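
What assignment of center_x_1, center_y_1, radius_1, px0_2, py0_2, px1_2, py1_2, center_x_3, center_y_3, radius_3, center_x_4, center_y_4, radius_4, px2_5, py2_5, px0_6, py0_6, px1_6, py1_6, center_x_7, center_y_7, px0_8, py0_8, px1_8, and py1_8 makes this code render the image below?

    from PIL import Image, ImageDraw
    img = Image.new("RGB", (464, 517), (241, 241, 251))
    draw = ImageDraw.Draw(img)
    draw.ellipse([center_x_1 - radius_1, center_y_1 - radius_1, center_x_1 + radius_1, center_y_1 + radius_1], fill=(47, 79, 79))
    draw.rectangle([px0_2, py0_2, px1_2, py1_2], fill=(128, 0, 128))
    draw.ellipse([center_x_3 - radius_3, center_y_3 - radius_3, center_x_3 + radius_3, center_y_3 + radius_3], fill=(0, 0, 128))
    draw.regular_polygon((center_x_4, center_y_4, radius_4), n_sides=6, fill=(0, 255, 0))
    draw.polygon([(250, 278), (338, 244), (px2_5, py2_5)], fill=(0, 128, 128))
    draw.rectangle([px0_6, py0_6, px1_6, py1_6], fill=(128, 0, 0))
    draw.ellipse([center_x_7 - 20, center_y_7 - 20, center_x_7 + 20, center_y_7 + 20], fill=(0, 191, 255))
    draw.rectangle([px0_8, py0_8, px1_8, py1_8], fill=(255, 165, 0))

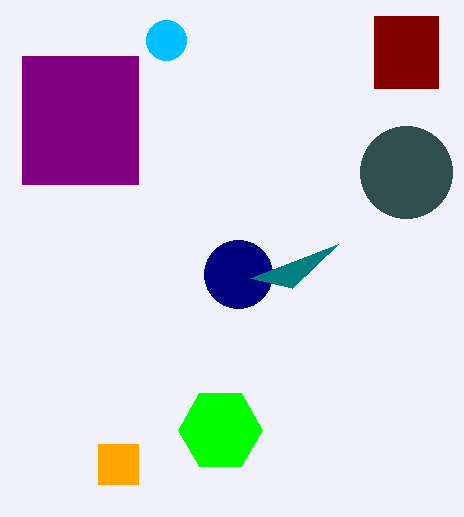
center_x_1 = 406, center_y_1 = 172, radius_1 = 46, px0_2 = 22, py0_2 = 56, px1_2 = 138, py1_2 = 184, center_x_3 = 238, center_y_3 = 274, radius_3 = 34, center_x_4 = 220, center_y_4 = 430, radius_4 = 42, px2_5 = 292, py2_5 = 288, px0_6 = 374, py0_6 = 16, px1_6 = 438, py1_6 = 88, center_x_7 = 166, center_y_7 = 40, px0_8 = 98, py0_8 = 444, px1_8 = 138, py1_8 = 484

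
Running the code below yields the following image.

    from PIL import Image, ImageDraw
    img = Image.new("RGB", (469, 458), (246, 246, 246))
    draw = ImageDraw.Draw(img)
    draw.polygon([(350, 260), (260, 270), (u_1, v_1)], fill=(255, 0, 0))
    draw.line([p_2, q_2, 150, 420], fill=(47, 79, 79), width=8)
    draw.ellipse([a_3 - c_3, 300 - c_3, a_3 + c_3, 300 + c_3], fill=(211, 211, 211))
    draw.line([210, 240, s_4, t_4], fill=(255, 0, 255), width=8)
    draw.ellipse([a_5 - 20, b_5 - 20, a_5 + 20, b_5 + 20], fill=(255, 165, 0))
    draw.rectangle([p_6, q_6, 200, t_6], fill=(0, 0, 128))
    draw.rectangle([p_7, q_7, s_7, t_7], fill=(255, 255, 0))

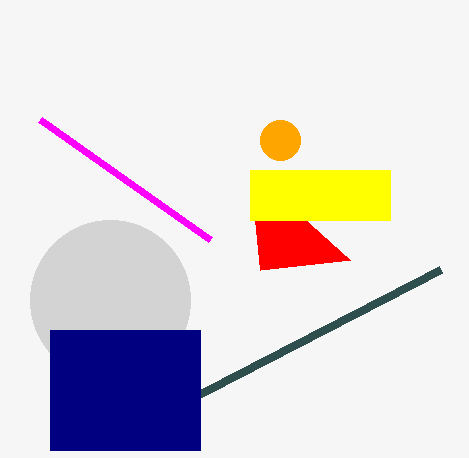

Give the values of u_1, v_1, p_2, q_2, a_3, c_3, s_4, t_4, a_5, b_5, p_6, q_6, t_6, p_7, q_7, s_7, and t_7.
u_1 = 250
v_1 = 170
p_2 = 440
q_2 = 270
a_3 = 110
c_3 = 80
s_4 = 40
t_4 = 120
a_5 = 280
b_5 = 140
p_6 = 50
q_6 = 330
t_6 = 450
p_7 = 250
q_7 = 170
s_7 = 390
t_7 = 220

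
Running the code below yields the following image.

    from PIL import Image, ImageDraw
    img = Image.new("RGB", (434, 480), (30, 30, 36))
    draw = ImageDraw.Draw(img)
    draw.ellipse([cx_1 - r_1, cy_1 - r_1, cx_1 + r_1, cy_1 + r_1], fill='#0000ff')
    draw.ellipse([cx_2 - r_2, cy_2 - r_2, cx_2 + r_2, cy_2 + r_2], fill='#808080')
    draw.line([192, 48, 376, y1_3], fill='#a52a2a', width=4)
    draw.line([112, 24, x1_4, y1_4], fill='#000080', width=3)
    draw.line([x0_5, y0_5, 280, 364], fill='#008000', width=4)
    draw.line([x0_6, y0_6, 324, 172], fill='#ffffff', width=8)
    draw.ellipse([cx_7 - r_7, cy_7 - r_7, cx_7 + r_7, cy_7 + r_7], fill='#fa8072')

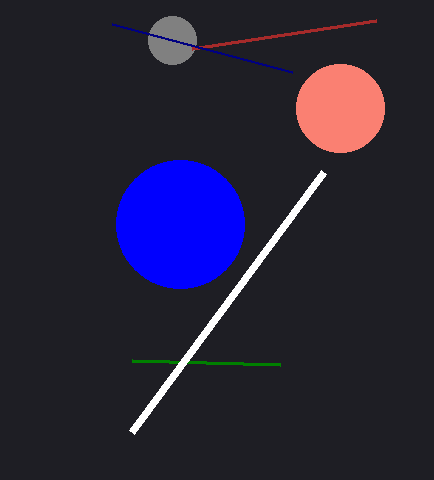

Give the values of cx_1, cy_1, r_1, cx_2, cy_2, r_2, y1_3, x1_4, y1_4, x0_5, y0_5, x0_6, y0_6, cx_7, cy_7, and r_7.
cx_1 = 180, cy_1 = 224, r_1 = 64, cx_2 = 172, cy_2 = 40, r_2 = 24, y1_3 = 20, x1_4 = 292, y1_4 = 72, x0_5 = 132, y0_5 = 360, x0_6 = 132, y0_6 = 432, cx_7 = 340, cy_7 = 108, r_7 = 44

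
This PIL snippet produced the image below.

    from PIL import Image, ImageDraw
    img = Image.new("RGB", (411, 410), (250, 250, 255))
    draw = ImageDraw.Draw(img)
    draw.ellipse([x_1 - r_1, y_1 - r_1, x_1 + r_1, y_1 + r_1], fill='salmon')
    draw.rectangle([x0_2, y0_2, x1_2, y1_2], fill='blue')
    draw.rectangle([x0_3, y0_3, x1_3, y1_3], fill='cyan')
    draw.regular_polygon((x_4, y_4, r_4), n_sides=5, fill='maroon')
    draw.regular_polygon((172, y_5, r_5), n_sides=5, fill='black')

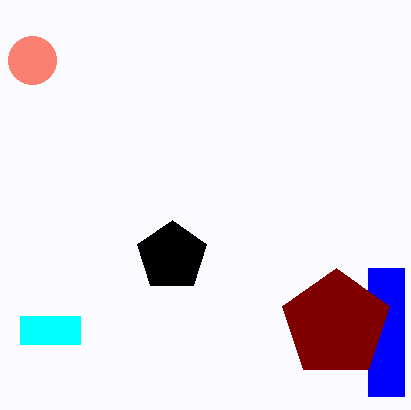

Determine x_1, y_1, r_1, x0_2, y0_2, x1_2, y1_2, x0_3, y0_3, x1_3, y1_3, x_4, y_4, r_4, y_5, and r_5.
x_1 = 32; y_1 = 60; r_1 = 24; x0_2 = 368; y0_2 = 268; x1_2 = 404; y1_2 = 396; x0_3 = 20; y0_3 = 316; x1_3 = 80; y1_3 = 344; x_4 = 336; y_4 = 324; r_4 = 56; y_5 = 256; r_5 = 36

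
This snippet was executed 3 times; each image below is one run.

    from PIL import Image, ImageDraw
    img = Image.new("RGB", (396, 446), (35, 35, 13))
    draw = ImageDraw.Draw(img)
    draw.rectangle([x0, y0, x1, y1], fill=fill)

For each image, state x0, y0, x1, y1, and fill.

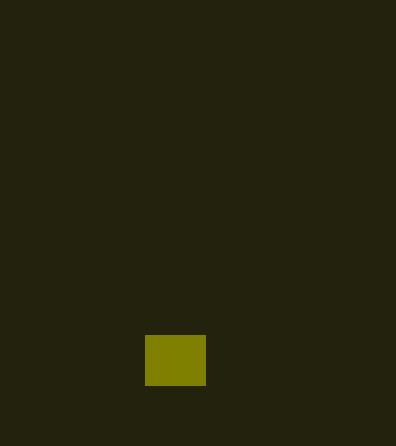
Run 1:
x0 = 145; y0 = 335; x1 = 205; y1 = 385; fill = 'olive'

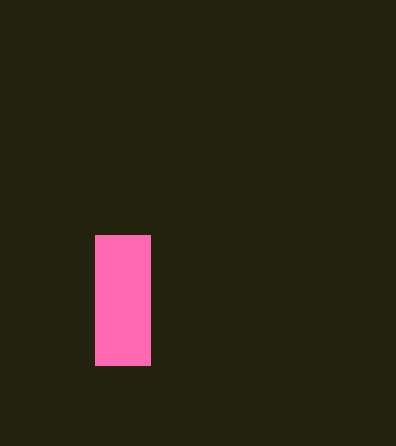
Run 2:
x0 = 95, y0 = 235, x1 = 150, y1 = 365, fill = 'hotpink'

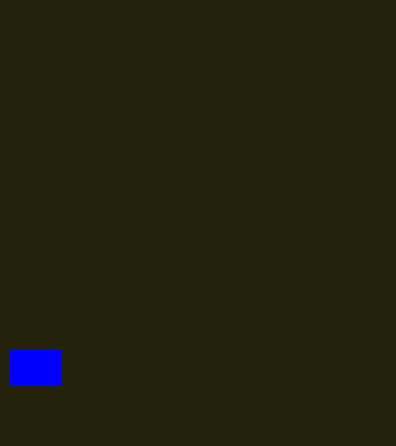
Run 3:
x0 = 10, y0 = 350, x1 = 60, y1 = 385, fill = 'blue'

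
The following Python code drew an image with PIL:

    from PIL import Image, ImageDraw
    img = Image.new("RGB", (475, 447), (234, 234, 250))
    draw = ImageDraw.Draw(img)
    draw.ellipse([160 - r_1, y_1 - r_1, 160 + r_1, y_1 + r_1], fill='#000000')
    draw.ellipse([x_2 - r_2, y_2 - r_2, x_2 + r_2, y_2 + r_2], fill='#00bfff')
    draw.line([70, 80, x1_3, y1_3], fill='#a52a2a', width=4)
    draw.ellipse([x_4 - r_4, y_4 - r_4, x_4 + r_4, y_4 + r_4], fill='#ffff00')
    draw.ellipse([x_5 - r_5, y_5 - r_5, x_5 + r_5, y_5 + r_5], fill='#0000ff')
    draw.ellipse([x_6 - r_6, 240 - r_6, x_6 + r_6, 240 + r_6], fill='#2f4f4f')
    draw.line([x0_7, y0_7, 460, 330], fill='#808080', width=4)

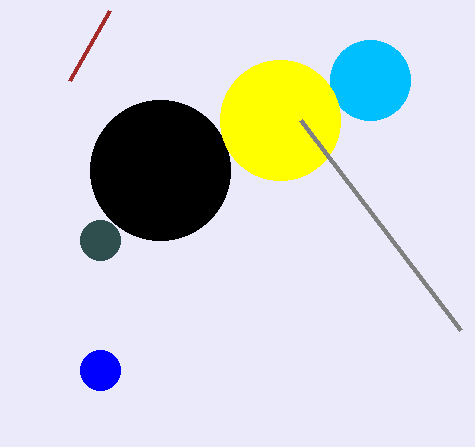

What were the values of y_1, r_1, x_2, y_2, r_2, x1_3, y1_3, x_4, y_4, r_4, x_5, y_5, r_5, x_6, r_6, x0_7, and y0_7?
y_1 = 170, r_1 = 70, x_2 = 370, y_2 = 80, r_2 = 40, x1_3 = 110, y1_3 = 10, x_4 = 280, y_4 = 120, r_4 = 60, x_5 = 100, y_5 = 370, r_5 = 20, x_6 = 100, r_6 = 20, x0_7 = 300, y0_7 = 120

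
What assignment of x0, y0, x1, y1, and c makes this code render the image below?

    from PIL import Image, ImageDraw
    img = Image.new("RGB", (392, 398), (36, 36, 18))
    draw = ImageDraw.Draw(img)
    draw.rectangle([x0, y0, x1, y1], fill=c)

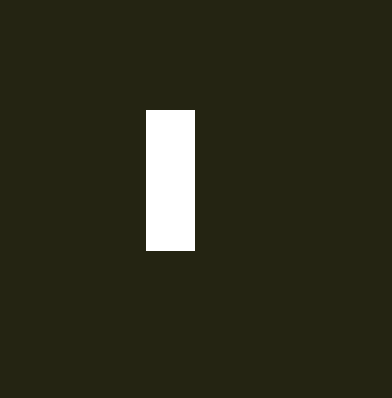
x0 = 146; y0 = 110; x1 = 194; y1 = 250; c = 'white'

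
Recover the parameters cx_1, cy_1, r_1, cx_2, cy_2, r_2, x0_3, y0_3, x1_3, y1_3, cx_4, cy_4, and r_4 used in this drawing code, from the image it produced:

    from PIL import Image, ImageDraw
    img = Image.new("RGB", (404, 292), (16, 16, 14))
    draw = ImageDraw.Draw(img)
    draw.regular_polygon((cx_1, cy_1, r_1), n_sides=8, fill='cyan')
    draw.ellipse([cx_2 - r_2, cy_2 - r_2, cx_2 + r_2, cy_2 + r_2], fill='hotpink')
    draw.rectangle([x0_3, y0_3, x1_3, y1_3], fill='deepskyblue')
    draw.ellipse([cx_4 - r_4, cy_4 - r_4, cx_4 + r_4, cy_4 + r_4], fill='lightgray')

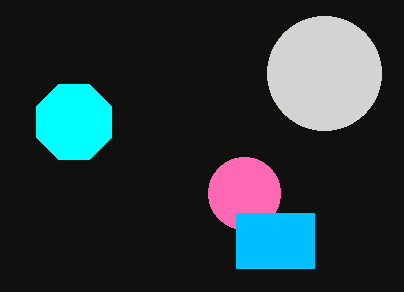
cx_1 = 74, cy_1 = 122, r_1 = 41, cx_2 = 244, cy_2 = 193, r_2 = 36, x0_3 = 236, y0_3 = 213, x1_3 = 314, y1_3 = 268, cx_4 = 324, cy_4 = 73, r_4 = 57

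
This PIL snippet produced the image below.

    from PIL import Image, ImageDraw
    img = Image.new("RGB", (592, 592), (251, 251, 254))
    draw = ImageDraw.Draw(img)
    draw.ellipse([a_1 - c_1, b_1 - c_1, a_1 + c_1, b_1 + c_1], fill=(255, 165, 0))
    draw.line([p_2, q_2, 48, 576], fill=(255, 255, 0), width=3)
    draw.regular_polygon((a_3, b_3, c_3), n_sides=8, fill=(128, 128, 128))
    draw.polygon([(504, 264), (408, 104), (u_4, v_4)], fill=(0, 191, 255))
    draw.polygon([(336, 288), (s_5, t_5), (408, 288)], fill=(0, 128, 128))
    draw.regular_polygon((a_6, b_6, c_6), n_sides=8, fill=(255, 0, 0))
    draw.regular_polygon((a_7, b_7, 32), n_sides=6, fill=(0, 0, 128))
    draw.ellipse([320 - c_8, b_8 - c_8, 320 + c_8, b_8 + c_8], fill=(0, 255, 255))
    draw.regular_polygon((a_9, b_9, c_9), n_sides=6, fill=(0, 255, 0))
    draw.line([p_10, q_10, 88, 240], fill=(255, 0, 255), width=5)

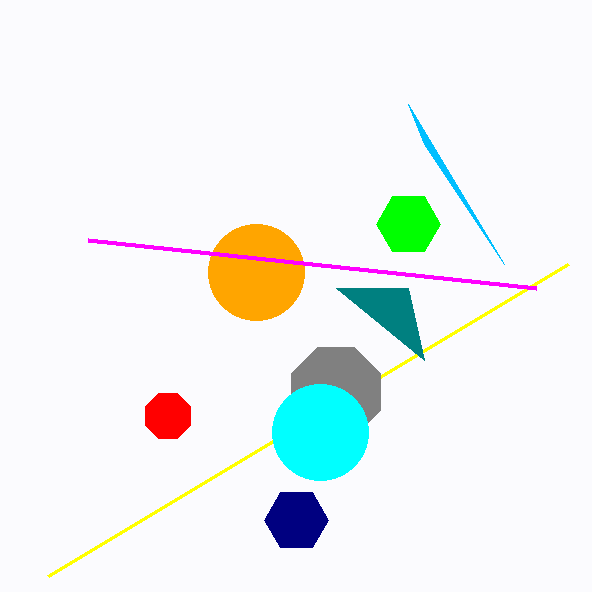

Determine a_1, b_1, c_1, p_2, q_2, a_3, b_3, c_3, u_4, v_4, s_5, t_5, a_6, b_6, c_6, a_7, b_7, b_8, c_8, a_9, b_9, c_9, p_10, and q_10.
a_1 = 256, b_1 = 272, c_1 = 48, p_2 = 568, q_2 = 264, a_3 = 336, b_3 = 392, c_3 = 48, u_4 = 424, v_4 = 144, s_5 = 424, t_5 = 360, a_6 = 168, b_6 = 416, c_6 = 24, a_7 = 296, b_7 = 520, b_8 = 432, c_8 = 48, a_9 = 408, b_9 = 224, c_9 = 32, p_10 = 536, q_10 = 288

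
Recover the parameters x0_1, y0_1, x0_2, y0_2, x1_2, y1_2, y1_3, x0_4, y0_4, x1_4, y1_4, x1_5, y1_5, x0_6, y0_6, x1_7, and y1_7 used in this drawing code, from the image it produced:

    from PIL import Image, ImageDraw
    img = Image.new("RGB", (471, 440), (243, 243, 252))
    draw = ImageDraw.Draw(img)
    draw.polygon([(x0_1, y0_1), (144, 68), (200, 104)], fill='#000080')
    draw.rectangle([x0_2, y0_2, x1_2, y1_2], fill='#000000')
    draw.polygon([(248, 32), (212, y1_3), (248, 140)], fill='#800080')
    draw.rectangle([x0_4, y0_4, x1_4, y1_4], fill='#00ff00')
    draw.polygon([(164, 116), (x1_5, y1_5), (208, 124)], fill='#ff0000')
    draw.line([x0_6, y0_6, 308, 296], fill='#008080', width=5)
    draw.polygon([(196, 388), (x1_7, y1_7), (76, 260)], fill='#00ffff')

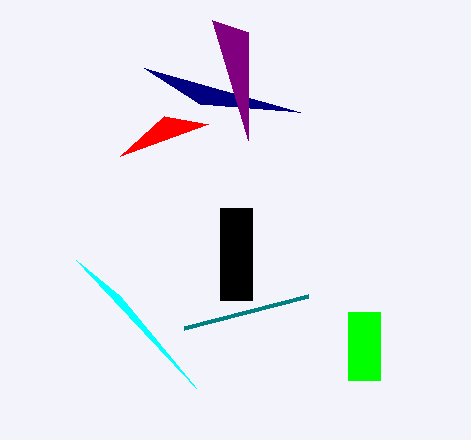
x0_1 = 300; y0_1 = 112; x0_2 = 220; y0_2 = 208; x1_2 = 252; y1_2 = 300; y1_3 = 20; x0_4 = 348; y0_4 = 312; x1_4 = 380; y1_4 = 380; x1_5 = 120; y1_5 = 156; x0_6 = 184; y0_6 = 328; x1_7 = 120; y1_7 = 296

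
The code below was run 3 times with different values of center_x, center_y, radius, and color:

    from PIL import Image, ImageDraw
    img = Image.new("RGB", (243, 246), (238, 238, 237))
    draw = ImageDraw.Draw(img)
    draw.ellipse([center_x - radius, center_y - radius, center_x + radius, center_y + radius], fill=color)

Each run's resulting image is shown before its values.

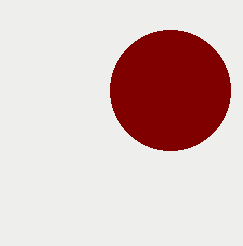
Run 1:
center_x = 170
center_y = 90
radius = 60
color = 'maroon'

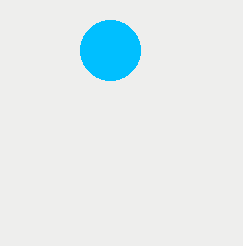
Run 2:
center_x = 110, center_y = 50, radius = 30, color = 'deepskyblue'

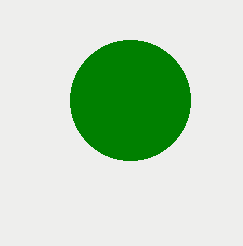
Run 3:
center_x = 130, center_y = 100, radius = 60, color = 'green'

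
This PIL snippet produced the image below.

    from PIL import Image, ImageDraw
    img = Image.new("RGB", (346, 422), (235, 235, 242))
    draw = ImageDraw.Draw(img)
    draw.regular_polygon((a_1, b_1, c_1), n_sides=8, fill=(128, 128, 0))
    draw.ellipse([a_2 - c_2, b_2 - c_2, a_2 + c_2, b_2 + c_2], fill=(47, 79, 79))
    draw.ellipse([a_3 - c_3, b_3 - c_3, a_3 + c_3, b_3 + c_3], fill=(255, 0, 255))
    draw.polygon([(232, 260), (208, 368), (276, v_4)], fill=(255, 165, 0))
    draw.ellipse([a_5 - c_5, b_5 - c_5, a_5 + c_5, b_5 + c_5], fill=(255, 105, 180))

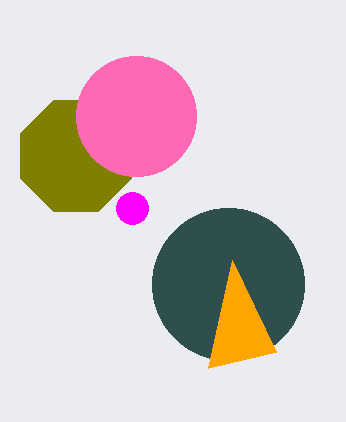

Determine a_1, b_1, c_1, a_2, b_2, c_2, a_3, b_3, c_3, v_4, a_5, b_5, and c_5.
a_1 = 76; b_1 = 156; c_1 = 60; a_2 = 228; b_2 = 284; c_2 = 76; a_3 = 132; b_3 = 208; c_3 = 16; v_4 = 352; a_5 = 136; b_5 = 116; c_5 = 60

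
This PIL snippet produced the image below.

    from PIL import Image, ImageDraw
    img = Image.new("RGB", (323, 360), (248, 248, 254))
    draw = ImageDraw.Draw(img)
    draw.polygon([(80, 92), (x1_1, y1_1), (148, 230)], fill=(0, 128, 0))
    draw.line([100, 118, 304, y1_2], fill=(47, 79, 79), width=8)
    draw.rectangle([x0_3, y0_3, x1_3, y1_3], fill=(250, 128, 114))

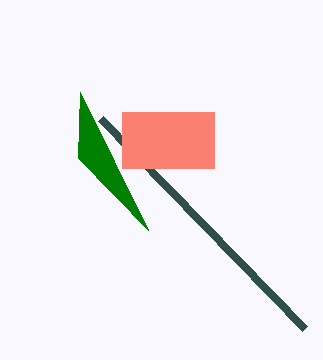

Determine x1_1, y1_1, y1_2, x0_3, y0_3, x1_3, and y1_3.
x1_1 = 78
y1_1 = 158
y1_2 = 328
x0_3 = 122
y0_3 = 112
x1_3 = 214
y1_3 = 168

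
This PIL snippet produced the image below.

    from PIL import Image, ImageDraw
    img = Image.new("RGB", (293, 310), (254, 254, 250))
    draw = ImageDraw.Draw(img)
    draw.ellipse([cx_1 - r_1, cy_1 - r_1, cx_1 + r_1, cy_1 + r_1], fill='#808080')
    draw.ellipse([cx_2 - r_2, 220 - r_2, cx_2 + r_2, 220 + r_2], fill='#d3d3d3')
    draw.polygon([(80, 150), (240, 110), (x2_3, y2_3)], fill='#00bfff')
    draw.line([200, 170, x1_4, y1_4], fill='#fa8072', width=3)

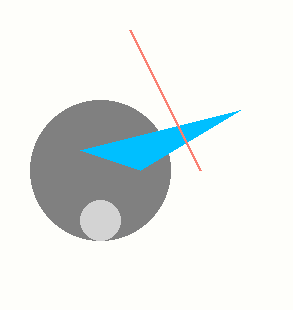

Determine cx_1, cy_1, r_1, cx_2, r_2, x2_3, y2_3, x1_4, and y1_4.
cx_1 = 100
cy_1 = 170
r_1 = 70
cx_2 = 100
r_2 = 20
x2_3 = 140
y2_3 = 170
x1_4 = 130
y1_4 = 30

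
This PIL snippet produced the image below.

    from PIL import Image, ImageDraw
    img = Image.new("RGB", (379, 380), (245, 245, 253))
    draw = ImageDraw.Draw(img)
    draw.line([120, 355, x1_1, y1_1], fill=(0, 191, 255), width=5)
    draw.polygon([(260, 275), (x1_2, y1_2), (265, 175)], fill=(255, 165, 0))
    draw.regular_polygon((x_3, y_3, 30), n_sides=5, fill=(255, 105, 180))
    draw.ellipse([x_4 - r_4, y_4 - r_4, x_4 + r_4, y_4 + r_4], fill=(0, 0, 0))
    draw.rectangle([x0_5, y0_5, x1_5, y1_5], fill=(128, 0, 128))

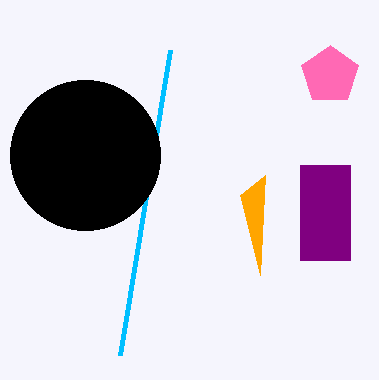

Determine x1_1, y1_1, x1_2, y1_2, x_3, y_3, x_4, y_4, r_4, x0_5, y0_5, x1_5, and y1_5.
x1_1 = 170
y1_1 = 50
x1_2 = 240
y1_2 = 195
x_3 = 330
y_3 = 75
x_4 = 85
y_4 = 155
r_4 = 75
x0_5 = 300
y0_5 = 165
x1_5 = 350
y1_5 = 260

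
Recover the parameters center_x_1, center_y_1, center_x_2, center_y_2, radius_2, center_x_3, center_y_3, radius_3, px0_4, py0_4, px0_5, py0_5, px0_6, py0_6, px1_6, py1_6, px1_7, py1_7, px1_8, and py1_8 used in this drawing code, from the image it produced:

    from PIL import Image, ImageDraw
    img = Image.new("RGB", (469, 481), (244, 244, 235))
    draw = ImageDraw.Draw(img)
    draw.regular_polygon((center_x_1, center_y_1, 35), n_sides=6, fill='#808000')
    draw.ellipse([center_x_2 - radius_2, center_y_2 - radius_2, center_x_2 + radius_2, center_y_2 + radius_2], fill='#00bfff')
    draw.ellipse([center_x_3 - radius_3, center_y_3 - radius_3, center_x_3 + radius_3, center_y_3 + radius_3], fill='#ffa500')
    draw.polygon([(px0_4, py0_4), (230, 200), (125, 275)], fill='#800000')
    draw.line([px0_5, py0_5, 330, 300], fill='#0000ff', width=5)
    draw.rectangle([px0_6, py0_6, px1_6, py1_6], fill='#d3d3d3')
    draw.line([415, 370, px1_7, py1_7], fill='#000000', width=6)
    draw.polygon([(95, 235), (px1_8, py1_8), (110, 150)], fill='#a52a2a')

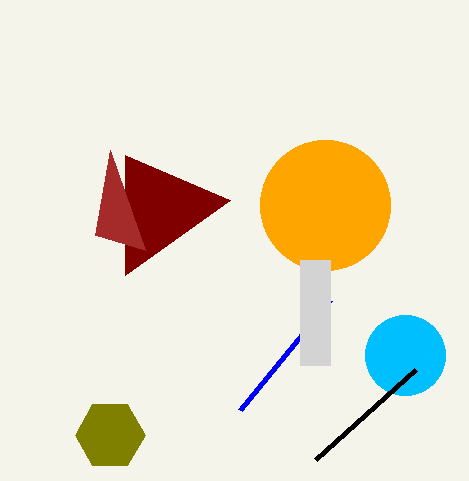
center_x_1 = 110, center_y_1 = 435, center_x_2 = 405, center_y_2 = 355, radius_2 = 40, center_x_3 = 325, center_y_3 = 205, radius_3 = 65, px0_4 = 125, py0_4 = 155, px0_5 = 240, py0_5 = 410, px0_6 = 300, py0_6 = 260, px1_6 = 330, py1_6 = 365, px1_7 = 315, py1_7 = 460, px1_8 = 145, py1_8 = 250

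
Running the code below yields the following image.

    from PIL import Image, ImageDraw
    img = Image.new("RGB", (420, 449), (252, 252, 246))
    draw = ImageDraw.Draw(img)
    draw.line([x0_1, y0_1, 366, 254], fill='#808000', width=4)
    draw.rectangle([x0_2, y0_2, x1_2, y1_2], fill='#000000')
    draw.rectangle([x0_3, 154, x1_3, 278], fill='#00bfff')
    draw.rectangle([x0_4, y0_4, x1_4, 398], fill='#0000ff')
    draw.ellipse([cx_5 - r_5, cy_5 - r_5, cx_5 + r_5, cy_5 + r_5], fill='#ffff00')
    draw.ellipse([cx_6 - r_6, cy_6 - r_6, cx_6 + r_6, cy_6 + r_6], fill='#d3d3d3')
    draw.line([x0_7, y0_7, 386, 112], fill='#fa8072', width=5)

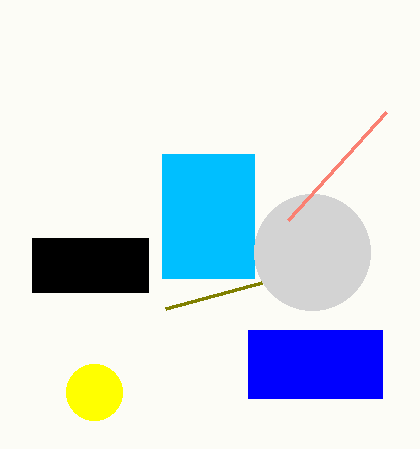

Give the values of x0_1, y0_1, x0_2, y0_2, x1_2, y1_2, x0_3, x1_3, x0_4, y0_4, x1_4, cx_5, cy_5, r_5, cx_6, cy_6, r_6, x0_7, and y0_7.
x0_1 = 166; y0_1 = 308; x0_2 = 32; y0_2 = 238; x1_2 = 148; y1_2 = 292; x0_3 = 162; x1_3 = 254; x0_4 = 248; y0_4 = 330; x1_4 = 382; cx_5 = 94; cy_5 = 392; r_5 = 28; cx_6 = 312; cy_6 = 252; r_6 = 58; x0_7 = 288; y0_7 = 220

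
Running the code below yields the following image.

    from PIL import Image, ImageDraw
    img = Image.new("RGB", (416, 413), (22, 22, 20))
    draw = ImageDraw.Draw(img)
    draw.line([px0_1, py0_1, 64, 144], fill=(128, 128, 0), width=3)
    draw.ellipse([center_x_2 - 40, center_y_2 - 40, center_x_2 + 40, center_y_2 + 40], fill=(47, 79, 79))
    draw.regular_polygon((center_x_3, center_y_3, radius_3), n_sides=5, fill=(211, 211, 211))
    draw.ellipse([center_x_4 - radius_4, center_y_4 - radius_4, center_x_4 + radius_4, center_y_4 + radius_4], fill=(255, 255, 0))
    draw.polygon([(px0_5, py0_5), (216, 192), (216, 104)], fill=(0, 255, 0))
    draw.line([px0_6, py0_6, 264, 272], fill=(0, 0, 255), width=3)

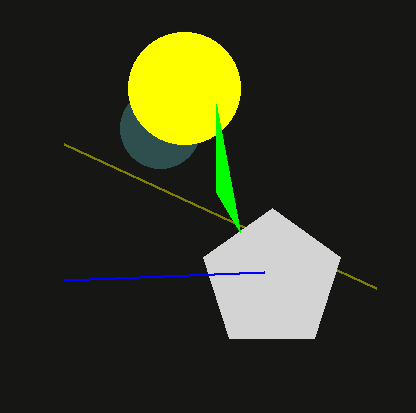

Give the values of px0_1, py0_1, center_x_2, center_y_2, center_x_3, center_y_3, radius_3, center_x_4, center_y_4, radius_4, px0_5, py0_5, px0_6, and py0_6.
px0_1 = 376
py0_1 = 288
center_x_2 = 160
center_y_2 = 128
center_x_3 = 272
center_y_3 = 280
radius_3 = 72
center_x_4 = 184
center_y_4 = 88
radius_4 = 56
px0_5 = 240
py0_5 = 232
px0_6 = 64
py0_6 = 280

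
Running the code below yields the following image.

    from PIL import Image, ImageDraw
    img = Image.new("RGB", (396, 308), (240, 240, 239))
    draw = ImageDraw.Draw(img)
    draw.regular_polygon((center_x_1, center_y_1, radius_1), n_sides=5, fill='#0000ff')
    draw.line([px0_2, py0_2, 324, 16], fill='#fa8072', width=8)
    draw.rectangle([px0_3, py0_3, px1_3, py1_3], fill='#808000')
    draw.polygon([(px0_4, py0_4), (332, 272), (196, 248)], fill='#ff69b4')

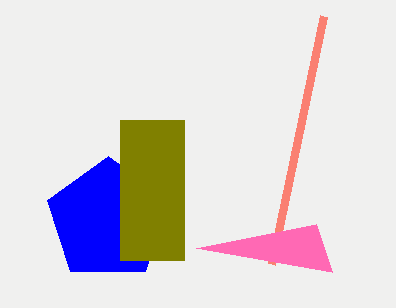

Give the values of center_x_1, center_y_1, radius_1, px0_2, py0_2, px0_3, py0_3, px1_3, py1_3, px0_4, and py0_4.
center_x_1 = 108
center_y_1 = 220
radius_1 = 64
px0_2 = 272
py0_2 = 264
px0_3 = 120
py0_3 = 120
px1_3 = 184
py1_3 = 260
px0_4 = 316
py0_4 = 224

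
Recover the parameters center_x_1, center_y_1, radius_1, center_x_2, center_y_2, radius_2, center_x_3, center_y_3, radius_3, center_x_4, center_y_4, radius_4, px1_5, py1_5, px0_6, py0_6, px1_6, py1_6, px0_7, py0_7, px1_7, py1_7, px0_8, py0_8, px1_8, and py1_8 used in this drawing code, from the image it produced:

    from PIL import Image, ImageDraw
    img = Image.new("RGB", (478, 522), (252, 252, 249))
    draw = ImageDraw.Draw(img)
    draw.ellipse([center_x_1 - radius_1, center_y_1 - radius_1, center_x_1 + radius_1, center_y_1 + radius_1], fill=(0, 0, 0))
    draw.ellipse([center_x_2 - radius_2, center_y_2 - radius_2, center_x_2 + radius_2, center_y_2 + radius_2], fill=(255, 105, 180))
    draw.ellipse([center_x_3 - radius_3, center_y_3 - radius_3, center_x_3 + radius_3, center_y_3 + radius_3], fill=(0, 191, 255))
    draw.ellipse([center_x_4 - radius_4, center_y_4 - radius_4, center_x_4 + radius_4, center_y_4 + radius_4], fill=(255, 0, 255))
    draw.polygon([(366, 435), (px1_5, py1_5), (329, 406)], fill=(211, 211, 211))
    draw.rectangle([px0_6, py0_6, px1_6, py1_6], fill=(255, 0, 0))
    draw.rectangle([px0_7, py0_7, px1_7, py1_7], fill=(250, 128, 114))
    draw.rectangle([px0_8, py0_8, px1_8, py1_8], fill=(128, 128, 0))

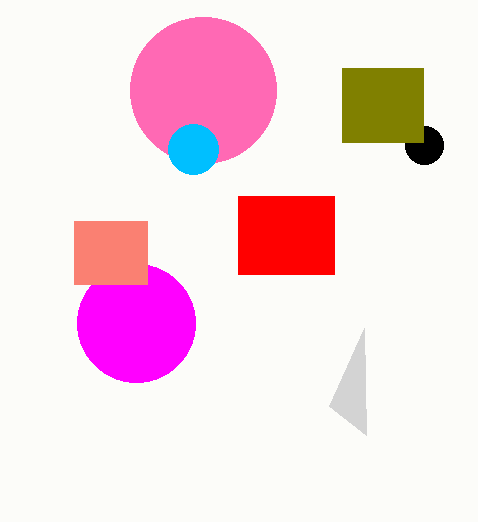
center_x_1 = 424, center_y_1 = 145, radius_1 = 19, center_x_2 = 203, center_y_2 = 90, radius_2 = 73, center_x_3 = 193, center_y_3 = 149, radius_3 = 25, center_x_4 = 136, center_y_4 = 323, radius_4 = 59, px1_5 = 364, py1_5 = 328, px0_6 = 238, py0_6 = 196, px1_6 = 334, py1_6 = 274, px0_7 = 74, py0_7 = 221, px1_7 = 147, py1_7 = 284, px0_8 = 342, py0_8 = 68, px1_8 = 423, py1_8 = 142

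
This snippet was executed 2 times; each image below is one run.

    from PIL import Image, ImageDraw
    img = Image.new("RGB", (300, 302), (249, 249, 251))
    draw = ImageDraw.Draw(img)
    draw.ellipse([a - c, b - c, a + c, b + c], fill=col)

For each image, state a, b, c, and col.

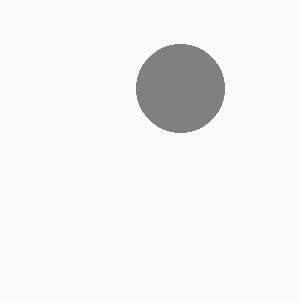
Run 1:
a = 180, b = 88, c = 44, col = 'gray'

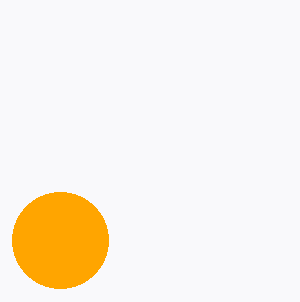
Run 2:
a = 60
b = 240
c = 48
col = 'orange'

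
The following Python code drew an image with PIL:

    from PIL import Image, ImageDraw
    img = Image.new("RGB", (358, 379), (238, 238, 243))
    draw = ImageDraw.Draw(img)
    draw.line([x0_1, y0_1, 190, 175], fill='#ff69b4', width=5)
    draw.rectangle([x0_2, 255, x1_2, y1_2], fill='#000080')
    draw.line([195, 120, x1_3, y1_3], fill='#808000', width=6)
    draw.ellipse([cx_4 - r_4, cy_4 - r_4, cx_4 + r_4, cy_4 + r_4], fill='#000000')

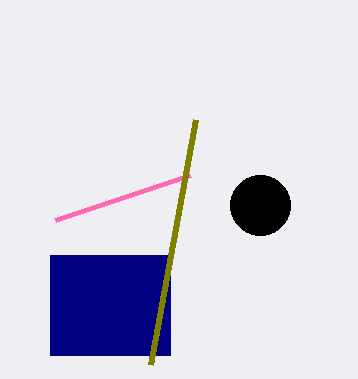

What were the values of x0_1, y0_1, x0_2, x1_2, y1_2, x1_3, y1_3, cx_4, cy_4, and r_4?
x0_1 = 55
y0_1 = 220
x0_2 = 50
x1_2 = 170
y1_2 = 355
x1_3 = 150
y1_3 = 365
cx_4 = 260
cy_4 = 205
r_4 = 30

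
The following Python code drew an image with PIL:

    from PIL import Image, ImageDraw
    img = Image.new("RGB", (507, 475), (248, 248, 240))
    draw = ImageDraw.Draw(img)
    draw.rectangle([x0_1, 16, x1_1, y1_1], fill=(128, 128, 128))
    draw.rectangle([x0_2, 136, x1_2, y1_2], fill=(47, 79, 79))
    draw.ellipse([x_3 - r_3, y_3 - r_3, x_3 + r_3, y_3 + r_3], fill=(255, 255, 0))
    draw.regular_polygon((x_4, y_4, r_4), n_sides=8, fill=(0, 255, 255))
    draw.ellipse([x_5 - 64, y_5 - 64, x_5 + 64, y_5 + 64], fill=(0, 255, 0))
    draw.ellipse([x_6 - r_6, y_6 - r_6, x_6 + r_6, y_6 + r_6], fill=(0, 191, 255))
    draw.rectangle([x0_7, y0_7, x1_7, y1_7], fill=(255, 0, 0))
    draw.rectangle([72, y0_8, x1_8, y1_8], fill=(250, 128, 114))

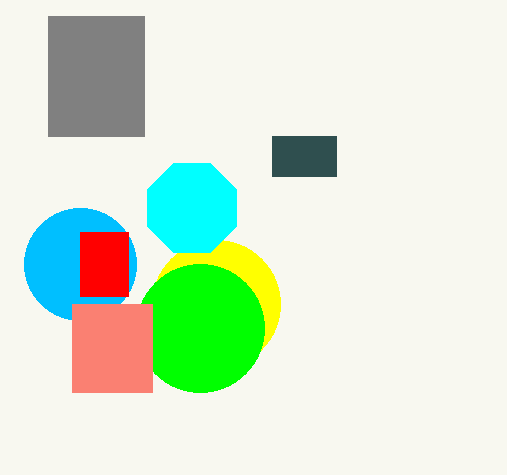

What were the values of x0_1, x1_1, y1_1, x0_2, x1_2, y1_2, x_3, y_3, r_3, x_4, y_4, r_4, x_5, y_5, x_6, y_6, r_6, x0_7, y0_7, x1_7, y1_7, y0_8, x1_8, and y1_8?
x0_1 = 48, x1_1 = 144, y1_1 = 136, x0_2 = 272, x1_2 = 336, y1_2 = 176, x_3 = 216, y_3 = 304, r_3 = 64, x_4 = 192, y_4 = 208, r_4 = 48, x_5 = 200, y_5 = 328, x_6 = 80, y_6 = 264, r_6 = 56, x0_7 = 80, y0_7 = 232, x1_7 = 128, y1_7 = 296, y0_8 = 304, x1_8 = 152, y1_8 = 392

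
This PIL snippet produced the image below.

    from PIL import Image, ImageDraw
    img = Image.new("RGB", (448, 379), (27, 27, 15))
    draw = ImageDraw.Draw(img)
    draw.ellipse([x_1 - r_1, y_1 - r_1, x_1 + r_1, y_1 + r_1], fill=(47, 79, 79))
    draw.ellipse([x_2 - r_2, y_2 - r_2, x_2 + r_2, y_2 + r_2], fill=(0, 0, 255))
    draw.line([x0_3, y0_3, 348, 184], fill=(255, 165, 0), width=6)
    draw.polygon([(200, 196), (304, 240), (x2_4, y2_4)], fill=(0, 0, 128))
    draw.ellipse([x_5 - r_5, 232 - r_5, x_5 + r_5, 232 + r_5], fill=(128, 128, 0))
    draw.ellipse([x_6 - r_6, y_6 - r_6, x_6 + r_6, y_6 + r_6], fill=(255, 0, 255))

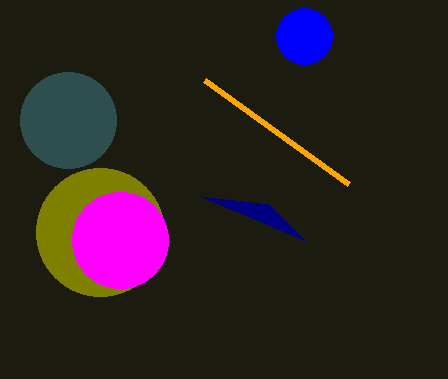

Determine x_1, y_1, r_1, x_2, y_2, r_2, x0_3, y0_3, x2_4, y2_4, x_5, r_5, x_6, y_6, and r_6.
x_1 = 68; y_1 = 120; r_1 = 48; x_2 = 304; y_2 = 36; r_2 = 28; x0_3 = 204; y0_3 = 80; x2_4 = 268; y2_4 = 204; x_5 = 100; r_5 = 64; x_6 = 120; y_6 = 240; r_6 = 48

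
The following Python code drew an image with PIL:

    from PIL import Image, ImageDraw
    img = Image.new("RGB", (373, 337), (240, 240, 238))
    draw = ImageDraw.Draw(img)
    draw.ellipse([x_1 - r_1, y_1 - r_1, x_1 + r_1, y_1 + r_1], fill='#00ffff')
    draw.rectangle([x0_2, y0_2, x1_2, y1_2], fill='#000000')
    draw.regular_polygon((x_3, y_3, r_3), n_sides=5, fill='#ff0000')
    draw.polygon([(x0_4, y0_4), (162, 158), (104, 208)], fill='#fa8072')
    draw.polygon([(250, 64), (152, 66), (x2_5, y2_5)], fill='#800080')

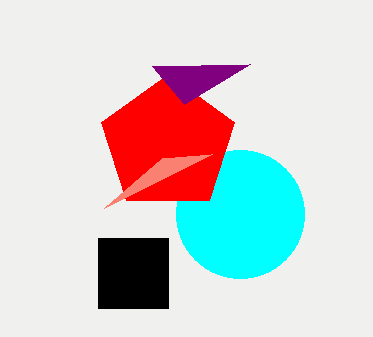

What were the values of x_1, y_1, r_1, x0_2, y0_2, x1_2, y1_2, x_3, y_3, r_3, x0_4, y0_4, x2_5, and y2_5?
x_1 = 240
y_1 = 214
r_1 = 64
x0_2 = 98
y0_2 = 238
x1_2 = 168
y1_2 = 308
x_3 = 168
y_3 = 144
r_3 = 70
x0_4 = 212
y0_4 = 154
x2_5 = 184
y2_5 = 104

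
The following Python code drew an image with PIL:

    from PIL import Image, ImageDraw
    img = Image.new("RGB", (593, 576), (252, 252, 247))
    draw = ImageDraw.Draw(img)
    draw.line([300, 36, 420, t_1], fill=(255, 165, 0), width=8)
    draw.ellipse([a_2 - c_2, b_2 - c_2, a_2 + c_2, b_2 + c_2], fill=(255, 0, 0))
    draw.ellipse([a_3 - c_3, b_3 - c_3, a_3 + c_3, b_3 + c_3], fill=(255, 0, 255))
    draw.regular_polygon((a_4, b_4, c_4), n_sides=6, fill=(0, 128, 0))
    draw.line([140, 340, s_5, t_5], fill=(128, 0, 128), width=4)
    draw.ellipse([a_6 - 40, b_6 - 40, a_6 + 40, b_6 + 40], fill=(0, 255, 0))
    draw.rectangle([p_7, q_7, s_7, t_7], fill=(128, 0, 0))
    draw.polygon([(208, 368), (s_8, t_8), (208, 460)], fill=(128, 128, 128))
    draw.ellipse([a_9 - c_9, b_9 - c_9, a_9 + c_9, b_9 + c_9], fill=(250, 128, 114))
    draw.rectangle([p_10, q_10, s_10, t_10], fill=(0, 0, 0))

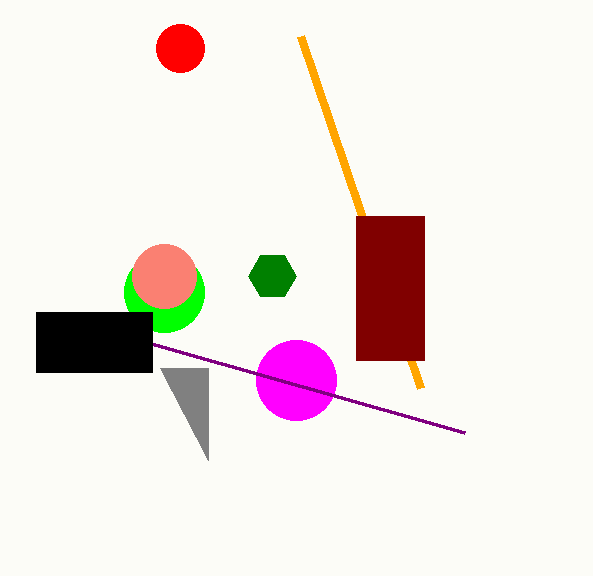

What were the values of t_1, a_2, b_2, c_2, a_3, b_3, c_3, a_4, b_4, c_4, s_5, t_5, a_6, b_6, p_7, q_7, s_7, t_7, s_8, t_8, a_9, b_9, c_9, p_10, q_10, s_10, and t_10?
t_1 = 388; a_2 = 180; b_2 = 48; c_2 = 24; a_3 = 296; b_3 = 380; c_3 = 40; a_4 = 272; b_4 = 276; c_4 = 24; s_5 = 464; t_5 = 432; a_6 = 164; b_6 = 292; p_7 = 356; q_7 = 216; s_7 = 424; t_7 = 360; s_8 = 160; t_8 = 368; a_9 = 164; b_9 = 276; c_9 = 32; p_10 = 36; q_10 = 312; s_10 = 152; t_10 = 372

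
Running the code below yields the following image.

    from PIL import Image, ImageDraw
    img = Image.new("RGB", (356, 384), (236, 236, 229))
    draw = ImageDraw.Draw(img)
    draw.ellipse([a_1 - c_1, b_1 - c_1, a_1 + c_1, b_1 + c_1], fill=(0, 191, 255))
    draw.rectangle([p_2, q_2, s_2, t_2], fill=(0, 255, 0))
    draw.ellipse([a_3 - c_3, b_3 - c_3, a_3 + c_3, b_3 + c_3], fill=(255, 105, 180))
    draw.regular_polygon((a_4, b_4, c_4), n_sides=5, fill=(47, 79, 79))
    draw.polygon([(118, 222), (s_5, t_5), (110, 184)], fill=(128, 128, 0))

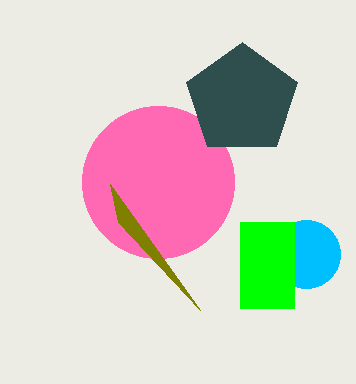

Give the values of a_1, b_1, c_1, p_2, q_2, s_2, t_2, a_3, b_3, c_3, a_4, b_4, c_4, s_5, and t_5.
a_1 = 306, b_1 = 254, c_1 = 34, p_2 = 240, q_2 = 222, s_2 = 294, t_2 = 308, a_3 = 158, b_3 = 182, c_3 = 76, a_4 = 242, b_4 = 100, c_4 = 58, s_5 = 200, t_5 = 310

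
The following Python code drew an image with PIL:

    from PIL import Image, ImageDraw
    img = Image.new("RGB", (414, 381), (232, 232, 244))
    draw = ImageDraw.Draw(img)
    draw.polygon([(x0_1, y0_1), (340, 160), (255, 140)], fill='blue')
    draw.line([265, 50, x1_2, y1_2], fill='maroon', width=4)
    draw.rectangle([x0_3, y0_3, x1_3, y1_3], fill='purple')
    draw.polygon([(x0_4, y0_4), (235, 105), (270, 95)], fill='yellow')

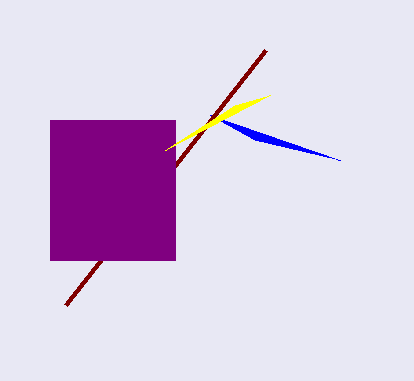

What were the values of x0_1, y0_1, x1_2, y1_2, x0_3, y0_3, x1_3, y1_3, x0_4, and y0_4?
x0_1 = 210; y0_1 = 115; x1_2 = 65; y1_2 = 305; x0_3 = 50; y0_3 = 120; x1_3 = 175; y1_3 = 260; x0_4 = 165; y0_4 = 150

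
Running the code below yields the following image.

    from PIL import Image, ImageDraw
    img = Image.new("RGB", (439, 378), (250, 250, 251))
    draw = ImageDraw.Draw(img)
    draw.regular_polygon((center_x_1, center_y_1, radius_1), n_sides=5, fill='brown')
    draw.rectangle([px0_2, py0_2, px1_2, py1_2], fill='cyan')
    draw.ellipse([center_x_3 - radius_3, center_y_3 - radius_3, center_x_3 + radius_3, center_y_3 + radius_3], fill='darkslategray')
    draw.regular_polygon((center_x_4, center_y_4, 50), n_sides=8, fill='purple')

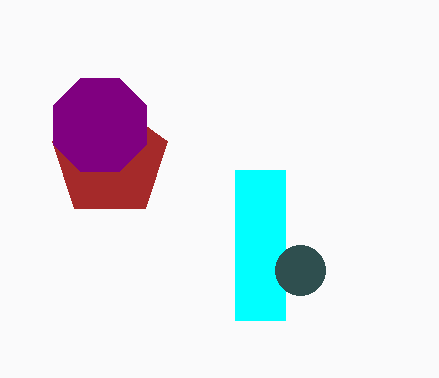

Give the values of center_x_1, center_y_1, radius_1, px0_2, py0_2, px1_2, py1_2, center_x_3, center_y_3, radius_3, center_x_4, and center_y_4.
center_x_1 = 110; center_y_1 = 160; radius_1 = 60; px0_2 = 235; py0_2 = 170; px1_2 = 285; py1_2 = 320; center_x_3 = 300; center_y_3 = 270; radius_3 = 25; center_x_4 = 100; center_y_4 = 125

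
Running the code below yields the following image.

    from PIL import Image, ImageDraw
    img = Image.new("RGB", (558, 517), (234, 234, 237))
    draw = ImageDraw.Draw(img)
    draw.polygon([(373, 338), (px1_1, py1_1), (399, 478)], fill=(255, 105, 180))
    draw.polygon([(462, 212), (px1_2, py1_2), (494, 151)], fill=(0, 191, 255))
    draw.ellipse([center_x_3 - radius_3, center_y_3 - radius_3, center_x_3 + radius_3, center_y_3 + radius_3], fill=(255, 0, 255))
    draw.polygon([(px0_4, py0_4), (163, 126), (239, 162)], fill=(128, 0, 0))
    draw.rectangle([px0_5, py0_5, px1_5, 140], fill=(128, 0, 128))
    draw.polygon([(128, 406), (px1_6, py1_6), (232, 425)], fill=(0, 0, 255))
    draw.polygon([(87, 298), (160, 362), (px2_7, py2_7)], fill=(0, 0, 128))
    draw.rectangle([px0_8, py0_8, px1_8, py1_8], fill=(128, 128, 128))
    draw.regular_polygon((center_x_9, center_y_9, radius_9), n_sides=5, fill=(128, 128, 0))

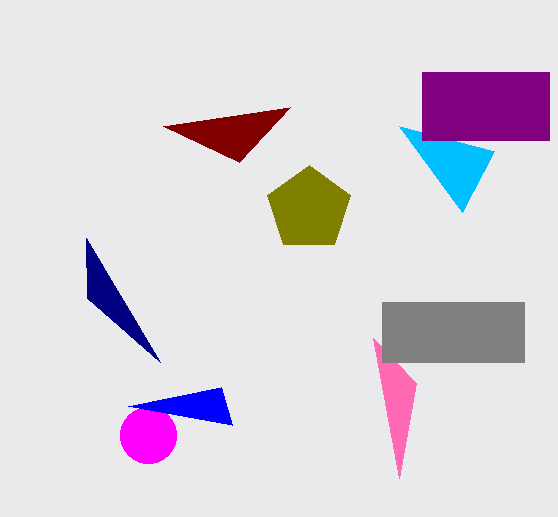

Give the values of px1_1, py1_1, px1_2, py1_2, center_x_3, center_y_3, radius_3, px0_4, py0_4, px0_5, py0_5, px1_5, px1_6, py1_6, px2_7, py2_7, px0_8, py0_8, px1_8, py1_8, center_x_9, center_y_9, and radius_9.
px1_1 = 416, py1_1 = 383, px1_2 = 399, py1_2 = 126, center_x_3 = 148, center_y_3 = 435, radius_3 = 28, px0_4 = 290, py0_4 = 107, px0_5 = 422, py0_5 = 72, px1_5 = 549, px1_6 = 221, py1_6 = 387, px2_7 = 86, py2_7 = 238, px0_8 = 382, py0_8 = 302, px1_8 = 524, py1_8 = 362, center_x_9 = 309, center_y_9 = 209, radius_9 = 44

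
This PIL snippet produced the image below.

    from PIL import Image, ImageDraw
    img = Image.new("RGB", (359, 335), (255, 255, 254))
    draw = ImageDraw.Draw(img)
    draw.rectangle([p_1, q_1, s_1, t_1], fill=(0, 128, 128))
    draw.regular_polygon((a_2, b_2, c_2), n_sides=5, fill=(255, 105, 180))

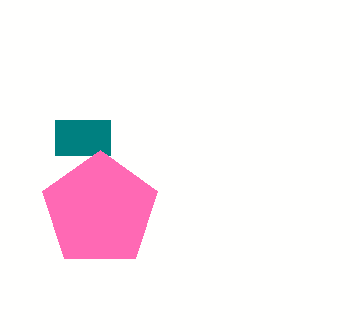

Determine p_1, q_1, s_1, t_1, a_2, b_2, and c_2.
p_1 = 55, q_1 = 120, s_1 = 110, t_1 = 155, a_2 = 100, b_2 = 210, c_2 = 60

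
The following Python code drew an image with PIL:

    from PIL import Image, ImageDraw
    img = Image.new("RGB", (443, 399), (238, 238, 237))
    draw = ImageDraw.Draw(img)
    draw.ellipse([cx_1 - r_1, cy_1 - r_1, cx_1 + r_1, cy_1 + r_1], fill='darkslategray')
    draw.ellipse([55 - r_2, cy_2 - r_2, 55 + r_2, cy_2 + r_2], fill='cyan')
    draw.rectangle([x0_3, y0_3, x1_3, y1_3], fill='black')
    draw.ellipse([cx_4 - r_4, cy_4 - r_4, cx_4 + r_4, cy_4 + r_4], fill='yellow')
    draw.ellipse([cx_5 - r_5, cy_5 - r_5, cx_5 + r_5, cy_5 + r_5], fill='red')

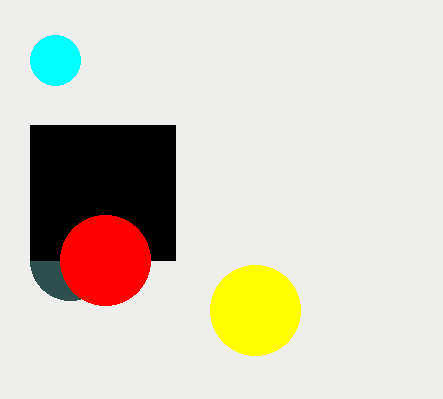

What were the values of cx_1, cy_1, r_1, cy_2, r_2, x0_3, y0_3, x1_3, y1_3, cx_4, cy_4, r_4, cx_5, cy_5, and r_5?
cx_1 = 70, cy_1 = 260, r_1 = 40, cy_2 = 60, r_2 = 25, x0_3 = 30, y0_3 = 125, x1_3 = 175, y1_3 = 260, cx_4 = 255, cy_4 = 310, r_4 = 45, cx_5 = 105, cy_5 = 260, r_5 = 45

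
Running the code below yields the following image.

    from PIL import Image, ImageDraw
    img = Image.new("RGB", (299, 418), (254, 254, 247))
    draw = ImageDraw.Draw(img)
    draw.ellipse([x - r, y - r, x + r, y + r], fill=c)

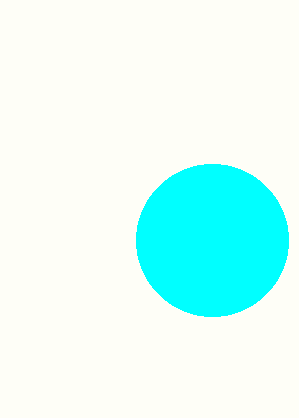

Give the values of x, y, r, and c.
x = 212
y = 240
r = 76
c = 'cyan'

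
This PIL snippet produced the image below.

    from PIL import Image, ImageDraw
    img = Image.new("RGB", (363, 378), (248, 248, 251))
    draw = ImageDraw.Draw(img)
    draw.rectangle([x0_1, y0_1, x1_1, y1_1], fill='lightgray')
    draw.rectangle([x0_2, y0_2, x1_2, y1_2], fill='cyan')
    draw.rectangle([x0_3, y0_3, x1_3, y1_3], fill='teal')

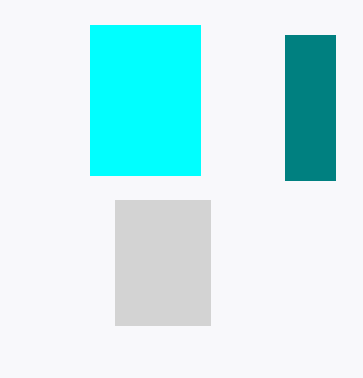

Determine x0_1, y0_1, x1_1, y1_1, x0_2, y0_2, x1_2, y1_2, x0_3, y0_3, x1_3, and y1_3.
x0_1 = 115
y0_1 = 200
x1_1 = 210
y1_1 = 325
x0_2 = 90
y0_2 = 25
x1_2 = 200
y1_2 = 175
x0_3 = 285
y0_3 = 35
x1_3 = 335
y1_3 = 180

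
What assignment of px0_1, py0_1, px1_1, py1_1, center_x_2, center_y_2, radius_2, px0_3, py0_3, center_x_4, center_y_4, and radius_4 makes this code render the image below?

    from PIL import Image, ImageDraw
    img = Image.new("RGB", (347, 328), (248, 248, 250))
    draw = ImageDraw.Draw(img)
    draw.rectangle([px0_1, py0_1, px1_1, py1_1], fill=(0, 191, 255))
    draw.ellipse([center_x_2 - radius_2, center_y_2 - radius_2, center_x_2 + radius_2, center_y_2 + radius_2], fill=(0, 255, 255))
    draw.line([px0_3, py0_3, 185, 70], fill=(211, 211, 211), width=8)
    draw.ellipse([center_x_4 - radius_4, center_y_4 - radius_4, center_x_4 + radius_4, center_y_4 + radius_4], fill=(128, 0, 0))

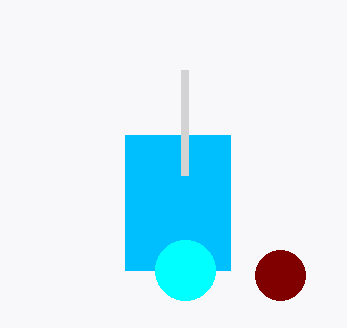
px0_1 = 125, py0_1 = 135, px1_1 = 230, py1_1 = 270, center_x_2 = 185, center_y_2 = 270, radius_2 = 30, px0_3 = 185, py0_3 = 175, center_x_4 = 280, center_y_4 = 275, radius_4 = 25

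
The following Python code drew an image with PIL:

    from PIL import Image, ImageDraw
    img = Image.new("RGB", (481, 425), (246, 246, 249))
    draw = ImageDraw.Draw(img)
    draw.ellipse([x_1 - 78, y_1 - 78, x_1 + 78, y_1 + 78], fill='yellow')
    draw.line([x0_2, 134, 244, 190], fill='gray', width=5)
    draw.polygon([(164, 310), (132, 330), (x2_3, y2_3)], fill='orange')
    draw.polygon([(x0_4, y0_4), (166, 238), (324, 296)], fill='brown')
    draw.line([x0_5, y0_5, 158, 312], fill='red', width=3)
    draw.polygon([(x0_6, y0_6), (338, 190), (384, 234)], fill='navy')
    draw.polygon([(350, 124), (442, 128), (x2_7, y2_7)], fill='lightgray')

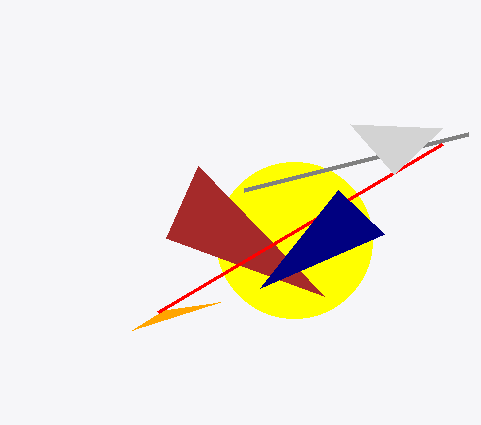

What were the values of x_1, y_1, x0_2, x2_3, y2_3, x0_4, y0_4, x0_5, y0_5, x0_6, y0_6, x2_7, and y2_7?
x_1 = 294, y_1 = 240, x0_2 = 468, x2_3 = 220, y2_3 = 302, x0_4 = 198, y0_4 = 166, x0_5 = 442, y0_5 = 144, x0_6 = 260, y0_6 = 288, x2_7 = 394, y2_7 = 174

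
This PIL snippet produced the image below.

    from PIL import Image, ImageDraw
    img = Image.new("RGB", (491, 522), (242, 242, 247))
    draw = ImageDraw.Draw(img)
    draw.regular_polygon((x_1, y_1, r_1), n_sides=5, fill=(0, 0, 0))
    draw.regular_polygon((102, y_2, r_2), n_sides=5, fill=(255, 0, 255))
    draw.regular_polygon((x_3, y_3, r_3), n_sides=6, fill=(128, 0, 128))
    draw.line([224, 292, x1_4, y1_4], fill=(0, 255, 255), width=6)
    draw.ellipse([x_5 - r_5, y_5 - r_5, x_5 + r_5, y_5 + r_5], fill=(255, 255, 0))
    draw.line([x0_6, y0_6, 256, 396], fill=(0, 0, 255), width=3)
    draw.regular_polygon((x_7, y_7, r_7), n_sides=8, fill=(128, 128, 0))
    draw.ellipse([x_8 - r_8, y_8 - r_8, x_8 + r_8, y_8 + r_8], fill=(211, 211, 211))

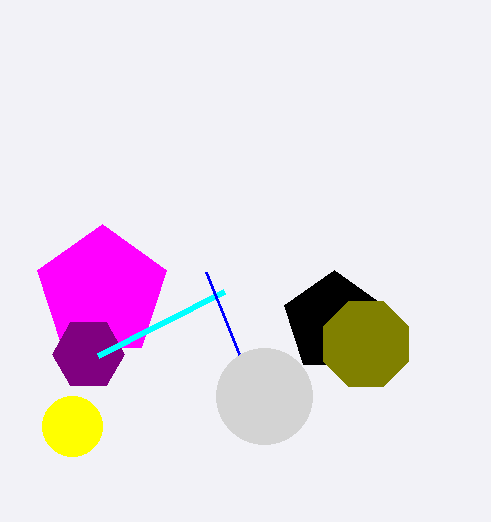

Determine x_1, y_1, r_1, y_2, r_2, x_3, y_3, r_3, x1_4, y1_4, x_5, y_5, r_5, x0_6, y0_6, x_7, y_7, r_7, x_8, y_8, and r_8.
x_1 = 334, y_1 = 322, r_1 = 52, y_2 = 292, r_2 = 68, x_3 = 88, y_3 = 354, r_3 = 36, x1_4 = 98, y1_4 = 356, x_5 = 72, y_5 = 426, r_5 = 30, x0_6 = 206, y0_6 = 272, x_7 = 366, y_7 = 344, r_7 = 46, x_8 = 264, y_8 = 396, r_8 = 48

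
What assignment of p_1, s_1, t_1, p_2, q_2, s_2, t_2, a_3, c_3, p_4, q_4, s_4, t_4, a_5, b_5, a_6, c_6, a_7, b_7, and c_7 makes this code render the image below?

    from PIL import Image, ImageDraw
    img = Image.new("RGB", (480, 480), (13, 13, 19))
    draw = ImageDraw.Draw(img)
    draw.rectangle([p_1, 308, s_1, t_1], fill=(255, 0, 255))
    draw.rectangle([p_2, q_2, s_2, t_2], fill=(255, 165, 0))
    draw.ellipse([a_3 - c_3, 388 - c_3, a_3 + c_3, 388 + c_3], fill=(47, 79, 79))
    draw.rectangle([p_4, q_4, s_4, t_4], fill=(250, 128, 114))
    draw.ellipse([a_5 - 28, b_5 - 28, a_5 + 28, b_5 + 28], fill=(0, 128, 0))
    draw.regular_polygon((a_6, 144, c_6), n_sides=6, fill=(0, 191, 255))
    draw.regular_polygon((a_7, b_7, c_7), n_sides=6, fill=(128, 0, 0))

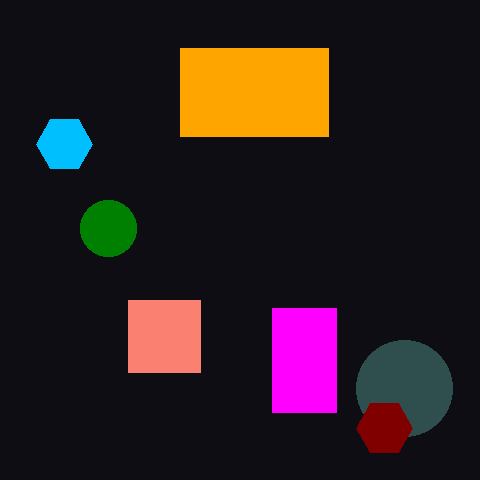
p_1 = 272
s_1 = 336
t_1 = 412
p_2 = 180
q_2 = 48
s_2 = 328
t_2 = 136
a_3 = 404
c_3 = 48
p_4 = 128
q_4 = 300
s_4 = 200
t_4 = 372
a_5 = 108
b_5 = 228
a_6 = 64
c_6 = 28
a_7 = 384
b_7 = 428
c_7 = 28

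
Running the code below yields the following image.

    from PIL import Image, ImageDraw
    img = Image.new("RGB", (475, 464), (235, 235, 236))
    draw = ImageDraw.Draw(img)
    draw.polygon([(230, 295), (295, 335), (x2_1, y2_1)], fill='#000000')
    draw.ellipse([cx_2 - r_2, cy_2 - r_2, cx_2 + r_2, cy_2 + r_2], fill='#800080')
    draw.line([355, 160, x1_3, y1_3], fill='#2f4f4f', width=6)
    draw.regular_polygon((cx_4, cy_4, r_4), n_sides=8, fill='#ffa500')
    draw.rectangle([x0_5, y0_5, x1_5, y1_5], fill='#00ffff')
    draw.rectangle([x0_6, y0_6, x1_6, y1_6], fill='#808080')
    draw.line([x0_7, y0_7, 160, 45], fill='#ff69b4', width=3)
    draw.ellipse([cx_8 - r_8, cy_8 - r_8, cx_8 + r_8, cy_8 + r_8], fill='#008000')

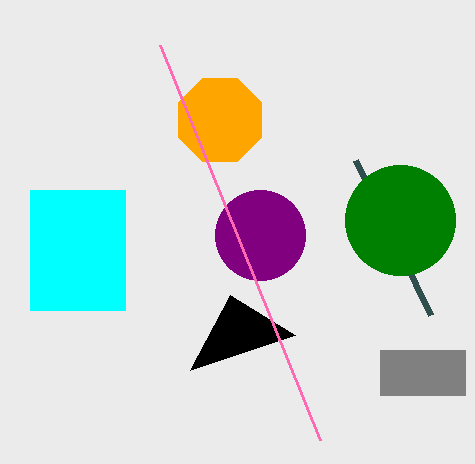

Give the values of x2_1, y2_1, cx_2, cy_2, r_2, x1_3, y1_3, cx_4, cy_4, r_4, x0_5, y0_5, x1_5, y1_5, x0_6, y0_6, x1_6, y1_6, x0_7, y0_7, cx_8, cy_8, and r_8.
x2_1 = 190
y2_1 = 370
cx_2 = 260
cy_2 = 235
r_2 = 45
x1_3 = 430
y1_3 = 315
cx_4 = 220
cy_4 = 120
r_4 = 45
x0_5 = 30
y0_5 = 190
x1_5 = 125
y1_5 = 310
x0_6 = 380
y0_6 = 350
x1_6 = 465
y1_6 = 395
x0_7 = 320
y0_7 = 440
cx_8 = 400
cy_8 = 220
r_8 = 55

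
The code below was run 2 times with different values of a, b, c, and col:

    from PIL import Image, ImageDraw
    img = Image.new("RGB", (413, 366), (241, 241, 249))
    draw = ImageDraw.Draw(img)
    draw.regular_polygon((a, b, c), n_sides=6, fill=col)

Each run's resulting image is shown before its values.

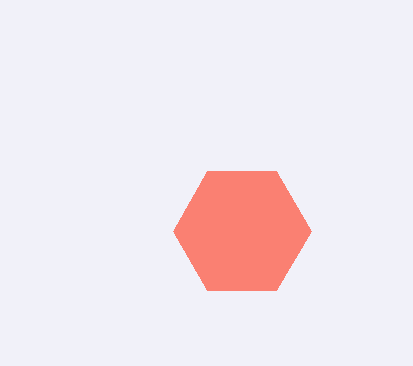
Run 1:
a = 242
b = 231
c = 69
col = 'salmon'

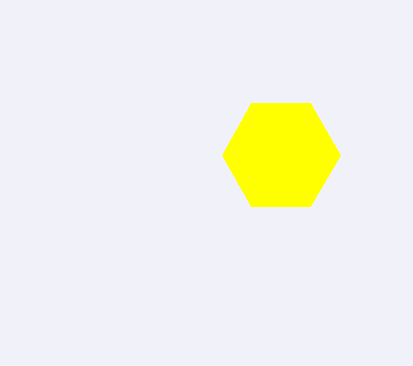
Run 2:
a = 281
b = 155
c = 59
col = 'yellow'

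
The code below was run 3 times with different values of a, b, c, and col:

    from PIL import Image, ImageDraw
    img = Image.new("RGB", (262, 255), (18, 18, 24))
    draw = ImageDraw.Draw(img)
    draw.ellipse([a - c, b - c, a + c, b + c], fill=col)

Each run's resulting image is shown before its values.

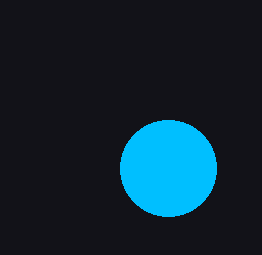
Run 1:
a = 168; b = 168; c = 48; col = 'deepskyblue'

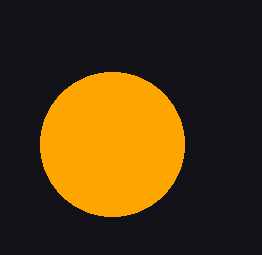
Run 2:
a = 112, b = 144, c = 72, col = 'orange'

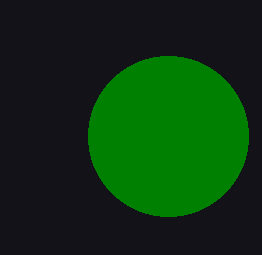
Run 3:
a = 168, b = 136, c = 80, col = 'green'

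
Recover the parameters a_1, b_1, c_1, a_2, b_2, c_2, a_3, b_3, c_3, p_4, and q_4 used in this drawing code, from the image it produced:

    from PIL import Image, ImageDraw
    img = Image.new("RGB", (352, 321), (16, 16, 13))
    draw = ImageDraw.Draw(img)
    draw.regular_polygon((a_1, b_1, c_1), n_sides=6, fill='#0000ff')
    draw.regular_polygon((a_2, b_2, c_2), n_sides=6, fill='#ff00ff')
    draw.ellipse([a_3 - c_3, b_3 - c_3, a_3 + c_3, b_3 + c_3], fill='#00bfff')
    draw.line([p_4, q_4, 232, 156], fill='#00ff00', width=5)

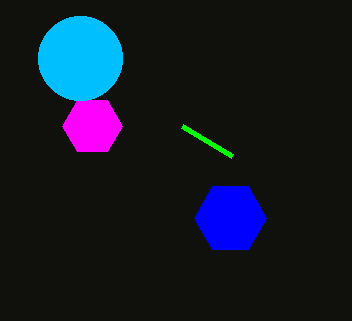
a_1 = 230, b_1 = 218, c_1 = 36, a_2 = 92, b_2 = 126, c_2 = 30, a_3 = 80, b_3 = 58, c_3 = 42, p_4 = 182, q_4 = 126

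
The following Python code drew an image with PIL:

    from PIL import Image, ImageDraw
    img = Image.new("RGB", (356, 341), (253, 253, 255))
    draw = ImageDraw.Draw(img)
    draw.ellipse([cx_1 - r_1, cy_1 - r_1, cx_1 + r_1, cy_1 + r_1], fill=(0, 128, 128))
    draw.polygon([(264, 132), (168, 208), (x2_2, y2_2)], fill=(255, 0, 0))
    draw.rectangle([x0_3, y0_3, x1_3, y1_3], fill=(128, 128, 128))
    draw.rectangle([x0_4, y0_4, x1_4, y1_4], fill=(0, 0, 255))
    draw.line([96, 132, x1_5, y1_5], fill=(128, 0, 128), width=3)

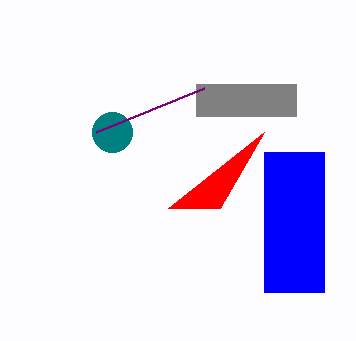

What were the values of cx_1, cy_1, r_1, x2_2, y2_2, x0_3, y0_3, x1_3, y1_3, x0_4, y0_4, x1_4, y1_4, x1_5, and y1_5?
cx_1 = 112, cy_1 = 132, r_1 = 20, x2_2 = 220, y2_2 = 208, x0_3 = 196, y0_3 = 84, x1_3 = 296, y1_3 = 116, x0_4 = 264, y0_4 = 152, x1_4 = 324, y1_4 = 292, x1_5 = 204, y1_5 = 88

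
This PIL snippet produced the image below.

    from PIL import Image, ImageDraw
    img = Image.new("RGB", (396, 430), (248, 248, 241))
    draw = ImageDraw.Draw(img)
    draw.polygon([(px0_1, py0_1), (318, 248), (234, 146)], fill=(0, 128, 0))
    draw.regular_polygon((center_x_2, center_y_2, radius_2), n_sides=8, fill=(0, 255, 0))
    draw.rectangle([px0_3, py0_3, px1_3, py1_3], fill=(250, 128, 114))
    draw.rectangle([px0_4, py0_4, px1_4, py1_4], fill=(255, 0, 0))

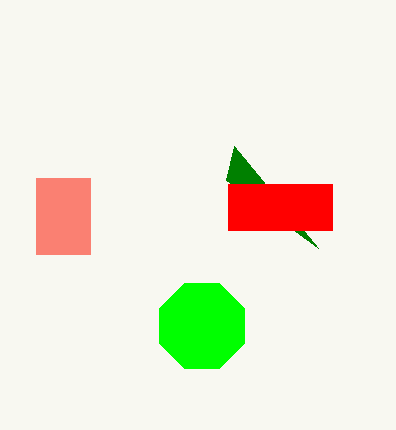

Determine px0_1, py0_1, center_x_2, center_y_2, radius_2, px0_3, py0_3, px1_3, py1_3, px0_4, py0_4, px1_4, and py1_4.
px0_1 = 226; py0_1 = 180; center_x_2 = 202; center_y_2 = 326; radius_2 = 46; px0_3 = 36; py0_3 = 178; px1_3 = 90; py1_3 = 254; px0_4 = 228; py0_4 = 184; px1_4 = 332; py1_4 = 230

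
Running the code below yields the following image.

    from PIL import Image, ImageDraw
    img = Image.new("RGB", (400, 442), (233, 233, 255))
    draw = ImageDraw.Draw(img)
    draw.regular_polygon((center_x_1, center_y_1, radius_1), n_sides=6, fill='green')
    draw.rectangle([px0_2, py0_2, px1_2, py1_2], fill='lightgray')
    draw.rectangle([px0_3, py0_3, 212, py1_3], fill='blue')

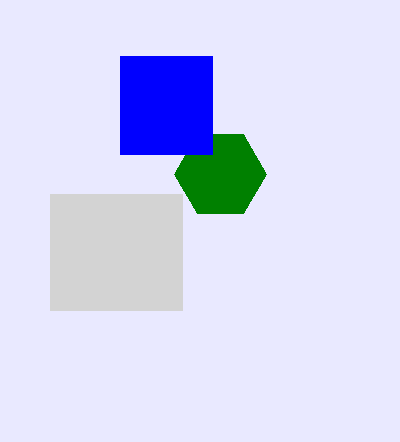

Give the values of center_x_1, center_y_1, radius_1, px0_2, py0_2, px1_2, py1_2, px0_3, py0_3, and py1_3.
center_x_1 = 220; center_y_1 = 174; radius_1 = 46; px0_2 = 50; py0_2 = 194; px1_2 = 182; py1_2 = 310; px0_3 = 120; py0_3 = 56; py1_3 = 154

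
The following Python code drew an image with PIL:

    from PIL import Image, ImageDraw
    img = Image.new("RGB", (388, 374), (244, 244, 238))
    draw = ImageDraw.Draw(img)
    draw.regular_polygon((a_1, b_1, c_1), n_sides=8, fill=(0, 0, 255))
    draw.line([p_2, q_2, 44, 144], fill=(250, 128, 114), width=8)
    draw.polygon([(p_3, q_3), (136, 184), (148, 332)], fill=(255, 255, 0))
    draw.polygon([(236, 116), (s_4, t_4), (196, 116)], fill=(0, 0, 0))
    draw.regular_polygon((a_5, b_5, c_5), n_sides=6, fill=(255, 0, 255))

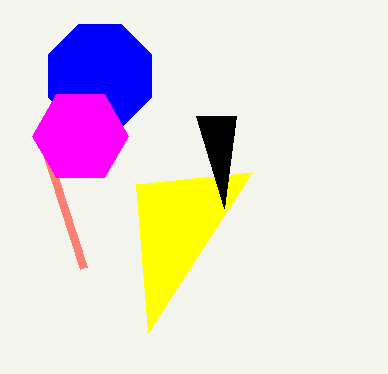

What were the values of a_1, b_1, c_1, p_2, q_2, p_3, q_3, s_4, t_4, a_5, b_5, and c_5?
a_1 = 100; b_1 = 76; c_1 = 56; p_2 = 84; q_2 = 268; p_3 = 252; q_3 = 172; s_4 = 224; t_4 = 208; a_5 = 80; b_5 = 136; c_5 = 48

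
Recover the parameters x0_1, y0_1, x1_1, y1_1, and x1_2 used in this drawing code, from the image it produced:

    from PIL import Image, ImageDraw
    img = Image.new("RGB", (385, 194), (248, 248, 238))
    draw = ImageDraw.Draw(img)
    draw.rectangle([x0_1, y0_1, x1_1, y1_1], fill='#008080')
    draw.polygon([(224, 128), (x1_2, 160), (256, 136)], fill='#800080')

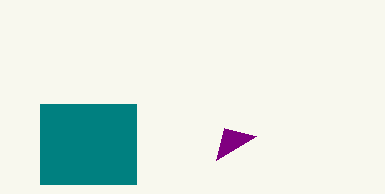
x0_1 = 40; y0_1 = 104; x1_1 = 136; y1_1 = 184; x1_2 = 216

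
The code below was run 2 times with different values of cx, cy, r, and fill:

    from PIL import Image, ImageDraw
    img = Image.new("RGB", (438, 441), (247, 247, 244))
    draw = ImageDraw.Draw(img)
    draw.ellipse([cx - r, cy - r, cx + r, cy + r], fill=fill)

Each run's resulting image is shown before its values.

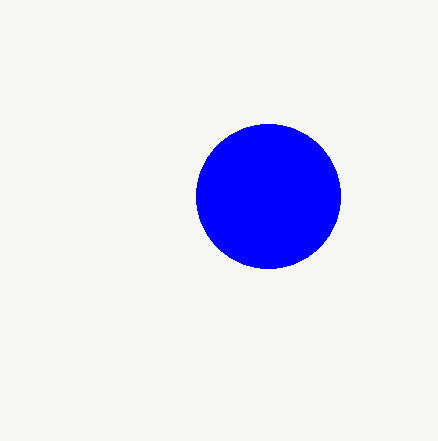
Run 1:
cx = 268
cy = 196
r = 72
fill = 'blue'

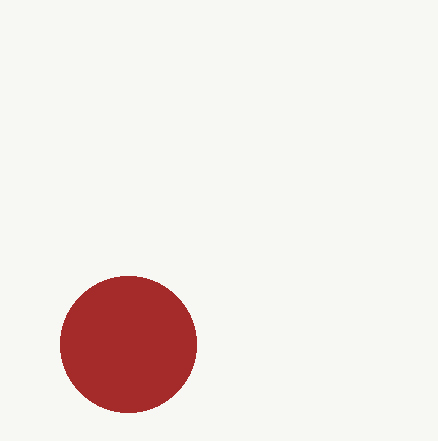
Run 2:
cx = 128; cy = 344; r = 68; fill = 'brown'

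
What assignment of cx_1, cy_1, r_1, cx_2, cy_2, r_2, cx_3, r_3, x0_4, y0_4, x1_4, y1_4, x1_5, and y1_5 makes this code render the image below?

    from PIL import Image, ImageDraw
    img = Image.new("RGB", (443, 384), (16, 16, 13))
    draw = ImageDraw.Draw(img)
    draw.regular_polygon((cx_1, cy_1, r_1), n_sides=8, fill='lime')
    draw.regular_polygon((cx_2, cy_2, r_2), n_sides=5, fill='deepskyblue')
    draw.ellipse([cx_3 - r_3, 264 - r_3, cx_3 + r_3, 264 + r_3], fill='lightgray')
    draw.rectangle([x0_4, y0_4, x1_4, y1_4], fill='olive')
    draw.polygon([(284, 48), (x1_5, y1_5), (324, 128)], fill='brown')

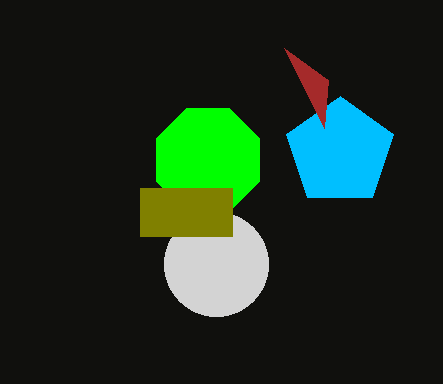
cx_1 = 208, cy_1 = 160, r_1 = 56, cx_2 = 340, cy_2 = 152, r_2 = 56, cx_3 = 216, r_3 = 52, x0_4 = 140, y0_4 = 188, x1_4 = 232, y1_4 = 236, x1_5 = 328, y1_5 = 80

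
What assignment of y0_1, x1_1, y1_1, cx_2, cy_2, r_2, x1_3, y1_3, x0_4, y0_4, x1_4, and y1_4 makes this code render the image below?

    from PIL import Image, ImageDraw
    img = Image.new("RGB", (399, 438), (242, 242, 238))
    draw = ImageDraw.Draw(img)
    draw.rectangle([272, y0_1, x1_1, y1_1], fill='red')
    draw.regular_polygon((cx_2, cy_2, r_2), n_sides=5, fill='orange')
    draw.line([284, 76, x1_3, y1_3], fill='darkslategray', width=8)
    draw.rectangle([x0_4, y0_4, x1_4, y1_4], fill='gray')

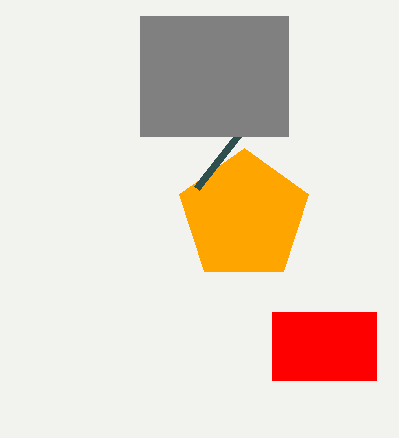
y0_1 = 312, x1_1 = 376, y1_1 = 380, cx_2 = 244, cy_2 = 216, r_2 = 68, x1_3 = 196, y1_3 = 188, x0_4 = 140, y0_4 = 16, x1_4 = 288, y1_4 = 136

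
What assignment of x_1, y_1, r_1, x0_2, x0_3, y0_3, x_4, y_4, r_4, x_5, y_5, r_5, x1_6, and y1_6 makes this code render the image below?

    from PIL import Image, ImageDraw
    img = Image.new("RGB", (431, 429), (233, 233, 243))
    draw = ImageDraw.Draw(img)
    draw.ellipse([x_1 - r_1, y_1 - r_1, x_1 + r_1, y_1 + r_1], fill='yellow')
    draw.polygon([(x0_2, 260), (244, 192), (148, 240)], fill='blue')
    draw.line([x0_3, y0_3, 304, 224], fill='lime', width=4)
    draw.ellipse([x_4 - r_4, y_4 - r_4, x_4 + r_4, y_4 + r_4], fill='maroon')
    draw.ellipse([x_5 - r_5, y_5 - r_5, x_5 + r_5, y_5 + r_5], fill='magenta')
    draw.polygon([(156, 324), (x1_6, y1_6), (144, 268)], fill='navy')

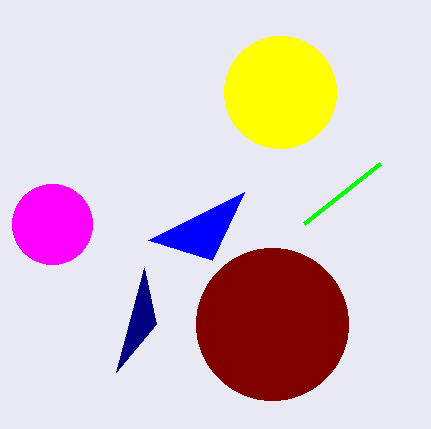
x_1 = 280
y_1 = 92
r_1 = 56
x0_2 = 212
x0_3 = 380
y0_3 = 164
x_4 = 272
y_4 = 324
r_4 = 76
x_5 = 52
y_5 = 224
r_5 = 40
x1_6 = 116
y1_6 = 372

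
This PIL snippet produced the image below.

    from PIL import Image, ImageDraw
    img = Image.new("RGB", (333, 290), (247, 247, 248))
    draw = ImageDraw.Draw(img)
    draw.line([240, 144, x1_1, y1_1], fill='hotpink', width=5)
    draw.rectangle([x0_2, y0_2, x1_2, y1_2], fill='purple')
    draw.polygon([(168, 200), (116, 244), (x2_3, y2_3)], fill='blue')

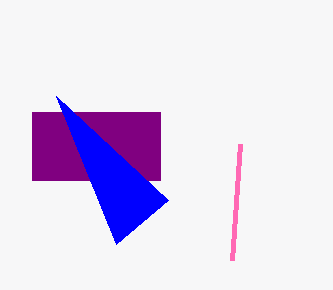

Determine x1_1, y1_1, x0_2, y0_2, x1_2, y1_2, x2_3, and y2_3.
x1_1 = 232; y1_1 = 260; x0_2 = 32; y0_2 = 112; x1_2 = 160; y1_2 = 180; x2_3 = 56; y2_3 = 96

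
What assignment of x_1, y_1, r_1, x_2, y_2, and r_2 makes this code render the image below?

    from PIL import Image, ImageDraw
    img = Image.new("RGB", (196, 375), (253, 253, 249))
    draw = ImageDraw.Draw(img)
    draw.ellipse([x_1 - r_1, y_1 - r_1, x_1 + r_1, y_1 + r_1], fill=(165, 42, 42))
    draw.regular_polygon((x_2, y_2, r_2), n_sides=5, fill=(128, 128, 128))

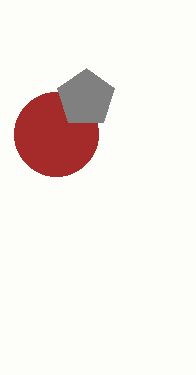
x_1 = 56; y_1 = 134; r_1 = 42; x_2 = 86; y_2 = 98; r_2 = 30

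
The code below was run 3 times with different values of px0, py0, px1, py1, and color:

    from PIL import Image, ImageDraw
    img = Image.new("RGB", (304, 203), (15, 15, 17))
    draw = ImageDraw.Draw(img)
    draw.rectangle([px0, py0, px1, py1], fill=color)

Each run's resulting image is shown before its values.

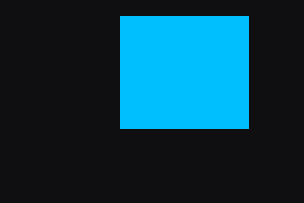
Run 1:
px0 = 120; py0 = 16; px1 = 248; py1 = 128; color = 'deepskyblue'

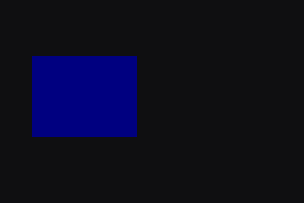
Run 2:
px0 = 32
py0 = 56
px1 = 136
py1 = 136
color = 'navy'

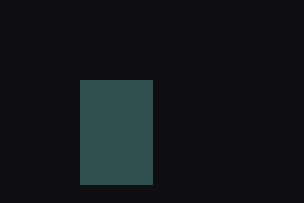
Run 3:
px0 = 80
py0 = 80
px1 = 152
py1 = 184
color = 'darkslategray'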